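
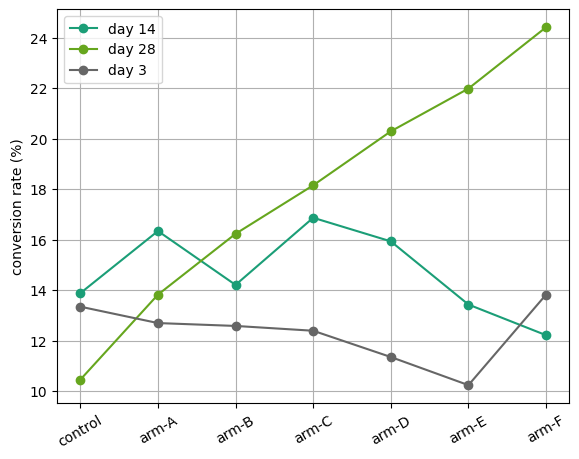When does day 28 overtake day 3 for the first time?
control: day 28 ≈ 10 vs day 3 ≈ 14 (not yet); arm-A: day 28 ≈ 14 vs day 3 ≈ 12 (first crossover).

arm-A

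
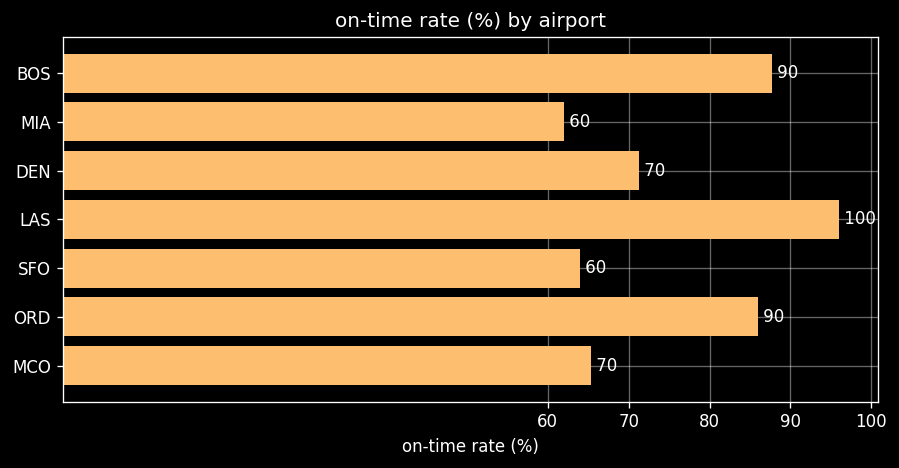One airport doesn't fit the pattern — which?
LAS ≈ 100; the rest sit between ≈ 60 and ≈ 90.

LAS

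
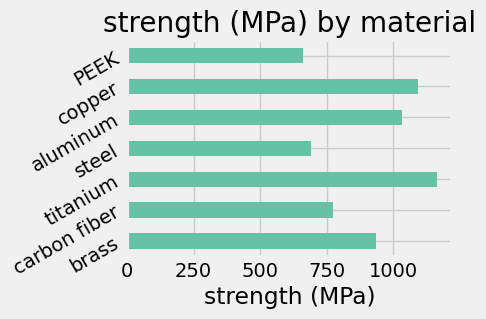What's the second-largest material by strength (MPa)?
copper

Top 3: titanium ≈ 1200, copper ≈ 1100, aluminum ≈ 1000.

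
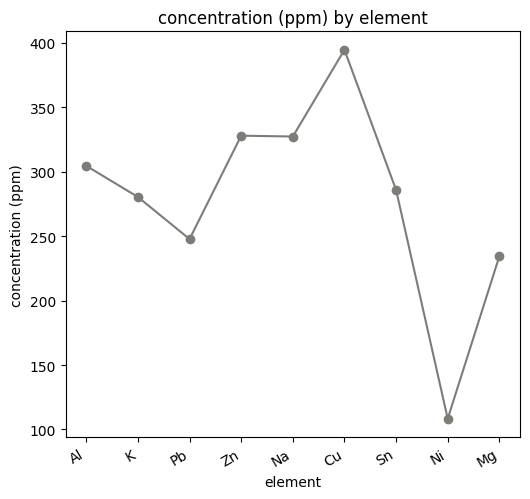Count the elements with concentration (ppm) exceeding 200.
Above 200: Al, K, Pb, Zn, Na, Cu, Sn, Mg.

8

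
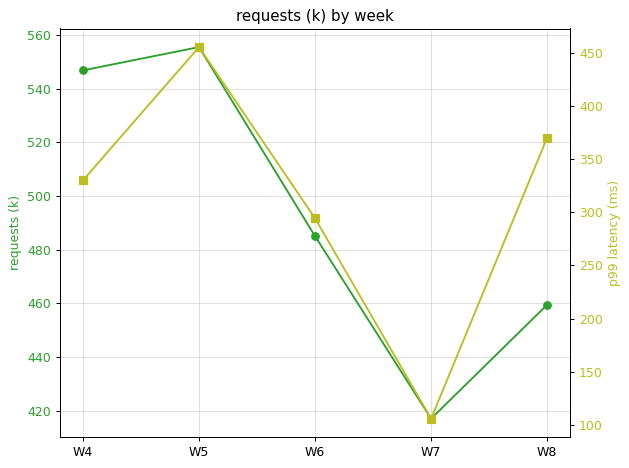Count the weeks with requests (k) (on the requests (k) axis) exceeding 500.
2

Above 500: W4, W5.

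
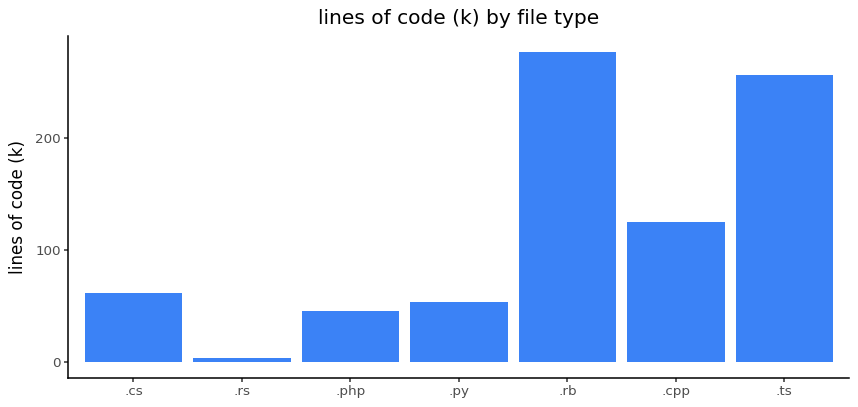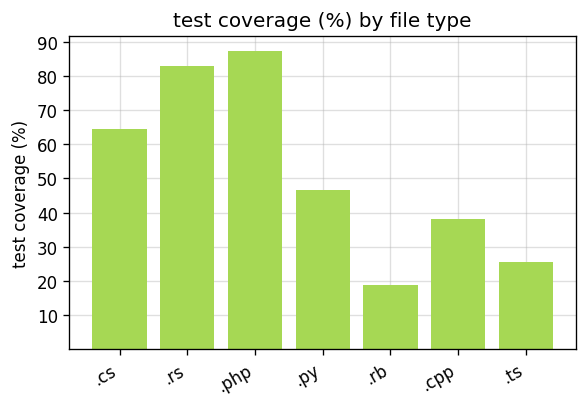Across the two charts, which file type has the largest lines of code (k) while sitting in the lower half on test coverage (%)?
Chart 2 median test coverage (%) ≈ 50; below-median file types: .rb, .cpp, .ts. Among those, .rb has the highest lines of code (k) (≈ 300).

.rb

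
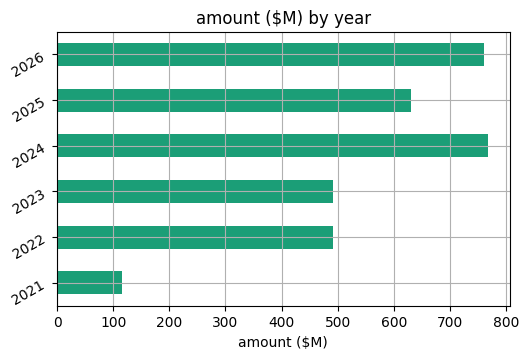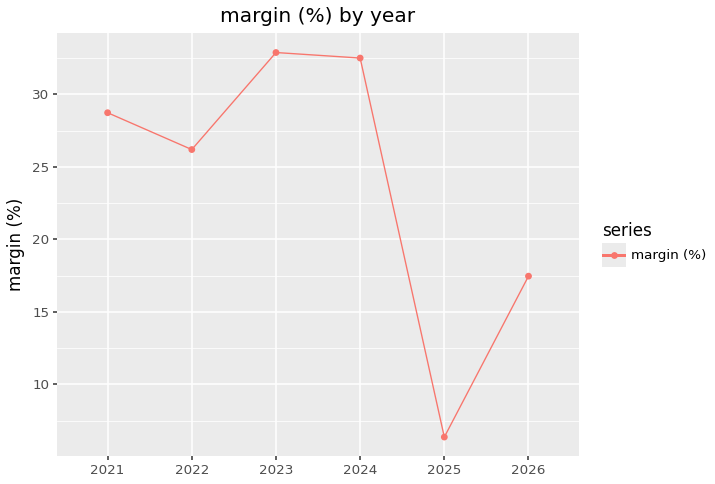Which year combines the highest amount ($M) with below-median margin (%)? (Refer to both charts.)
2026

Chart 2 median margin (%) ≈ 25; below-median years: 2022, 2025, 2026. Among those, 2026 has the highest amount ($M) (≈ 800).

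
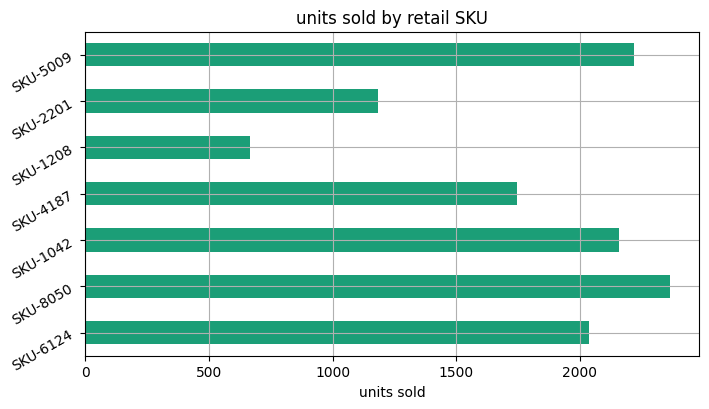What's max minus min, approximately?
≈ 1800

Max SKU-8050 ≈ 2400, min SKU-1208 ≈ 600; range ≈ 1800.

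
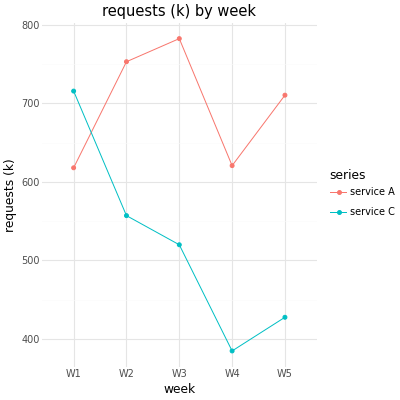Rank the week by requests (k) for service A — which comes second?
Top 3 for service A: W3 ≈ 800, W2 ≈ 750, W5 ≈ 700.

W2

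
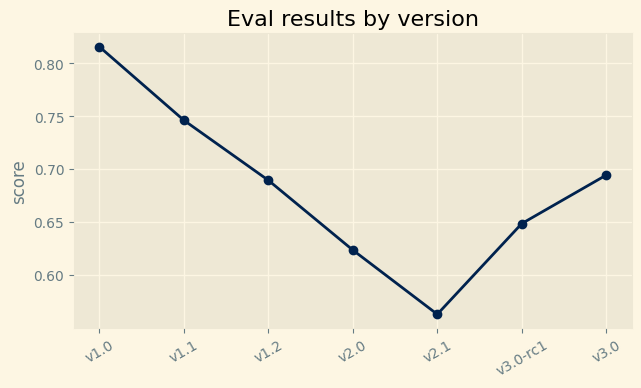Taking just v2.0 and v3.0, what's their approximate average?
≈ 0.65

(0.60 + 0.70) / 2 ≈ 0.65.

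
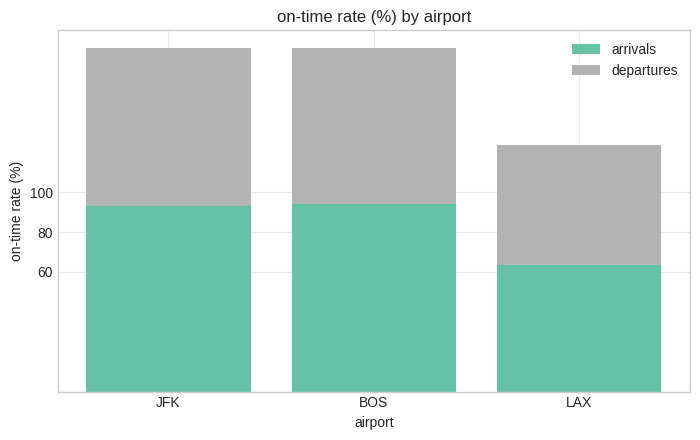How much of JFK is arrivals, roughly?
arrivals top ≈ 100, bottom ≈ 0; segment ≈ 100.

≈ 100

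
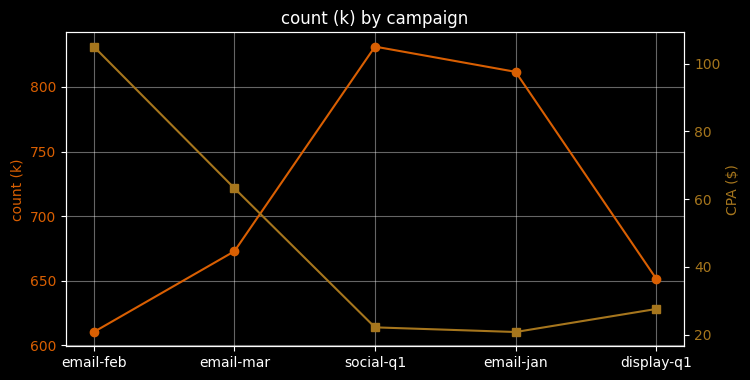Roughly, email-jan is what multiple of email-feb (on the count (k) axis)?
email-jan ≈ 820, email-feb ≈ 620; 820/620 ≈ 1.32.

≈ 1.32×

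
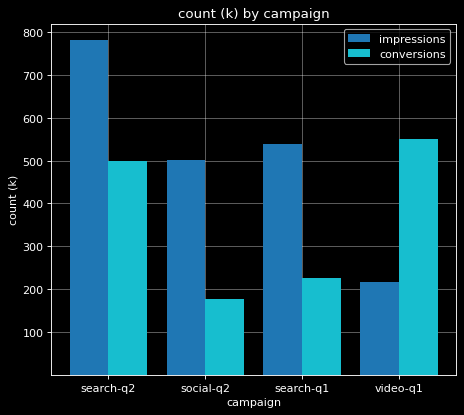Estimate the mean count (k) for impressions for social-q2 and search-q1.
≈ 500

(500 + 500) / 2 ≈ 500.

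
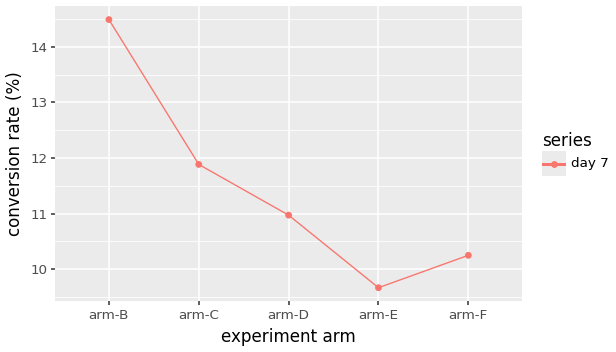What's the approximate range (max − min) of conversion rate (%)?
≈ 5.0

Max arm-B ≈ 14.5, min arm-E ≈ 9.5; range ≈ 5.0.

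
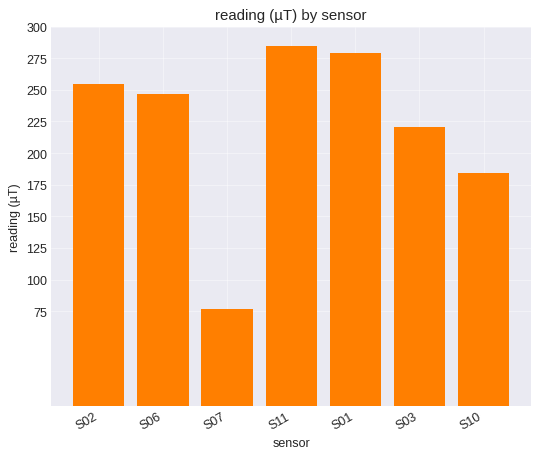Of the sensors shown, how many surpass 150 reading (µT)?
6

Above 150: S02, S06, S11, S01, S03, S10.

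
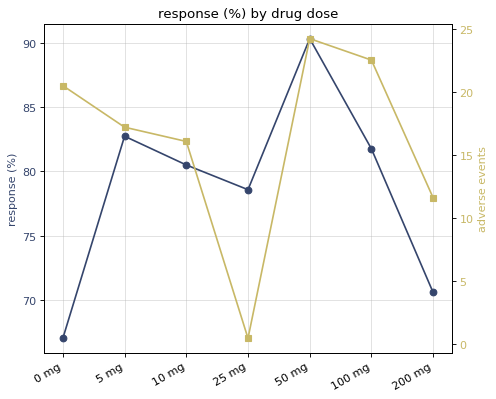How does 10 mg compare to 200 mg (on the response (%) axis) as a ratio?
10 mg ≈ 80, 200 mg ≈ 70; 80/70 ≈ 1.14.

≈ 1.14×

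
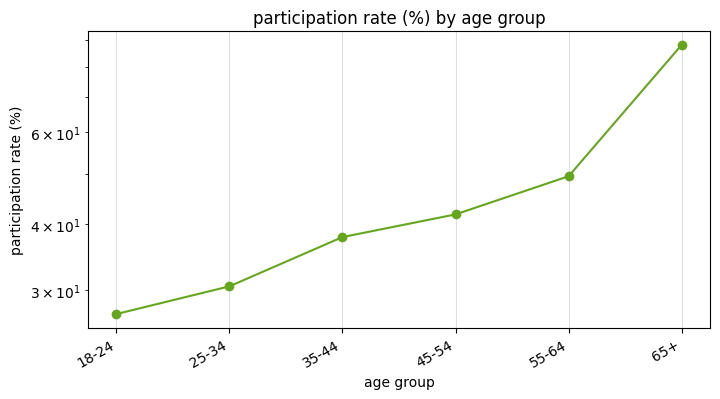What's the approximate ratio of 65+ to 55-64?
≈ 1.8×

65+ ≈ 90, 55-64 ≈ 50; 90/50 ≈ 1.8.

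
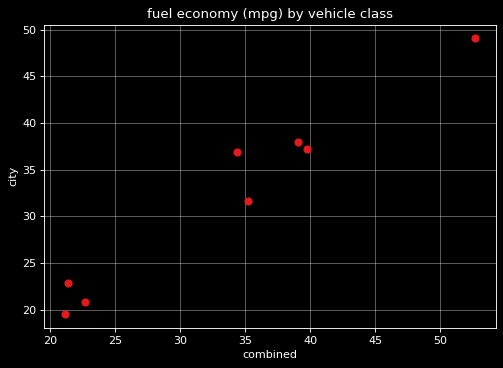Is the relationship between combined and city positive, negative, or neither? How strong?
Points are positively correlated; strong (|r| ≈ 1.0).

positive, strong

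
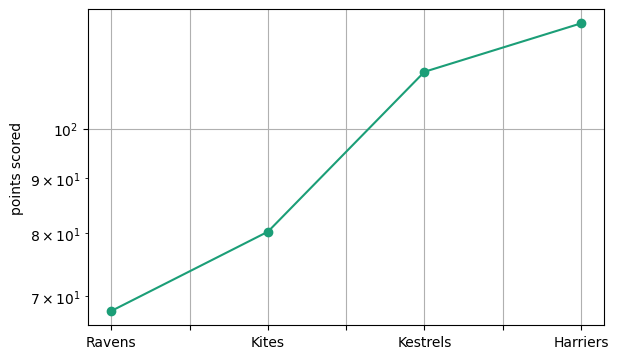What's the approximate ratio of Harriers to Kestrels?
≈ 1.09×

Harriers ≈ 125, Kestrels ≈ 115; 125/115 ≈ 1.09.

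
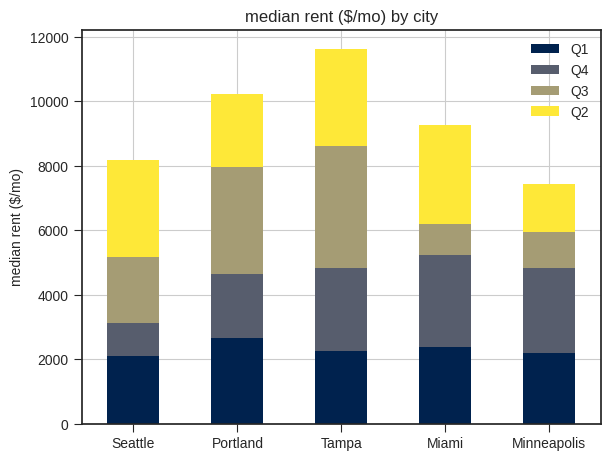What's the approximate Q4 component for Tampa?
≈ 3000

Q4 top ≈ 5000, bottom ≈ 2000; segment ≈ 3000.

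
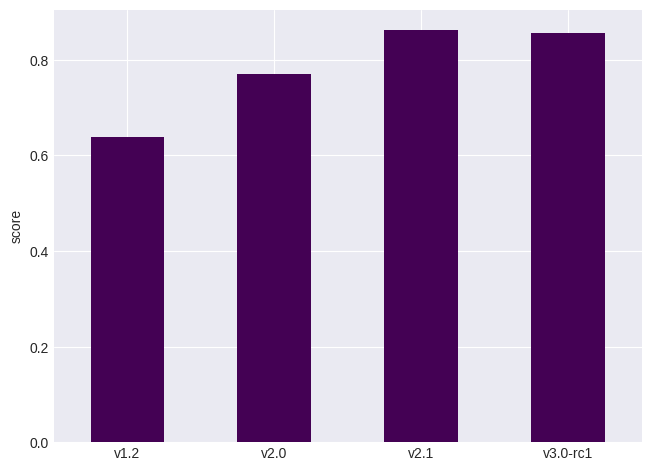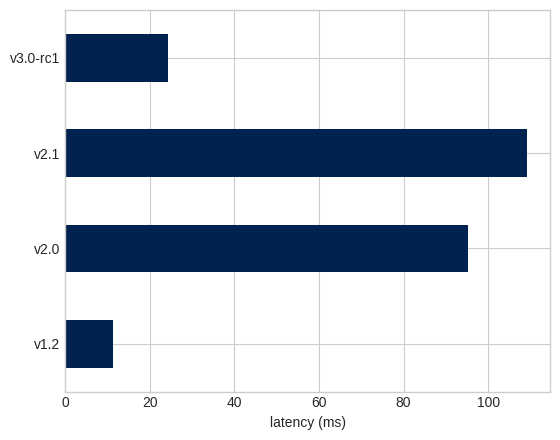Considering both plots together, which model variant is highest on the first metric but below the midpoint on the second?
v3.0-rc1

Chart 2 median latency (ms) ≈ 60; below-median model variants: v1.2, v3.0-rc1. Among those, v3.0-rc1 has the highest score (≈ 0.9).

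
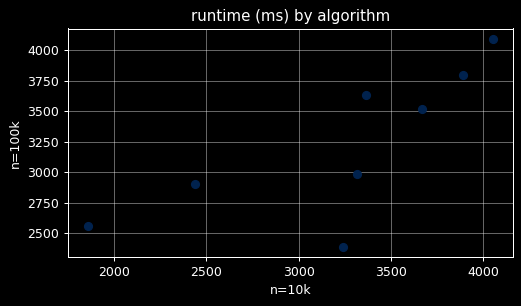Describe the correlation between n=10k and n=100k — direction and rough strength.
Points are positively correlated; strong (|r| ≈ 0.8).

positive, strong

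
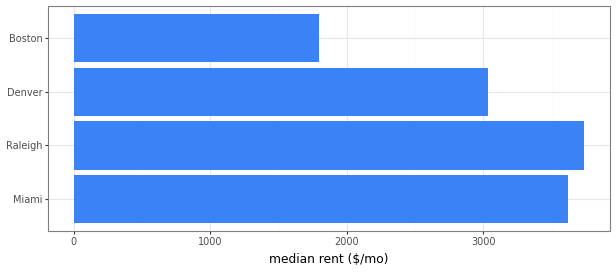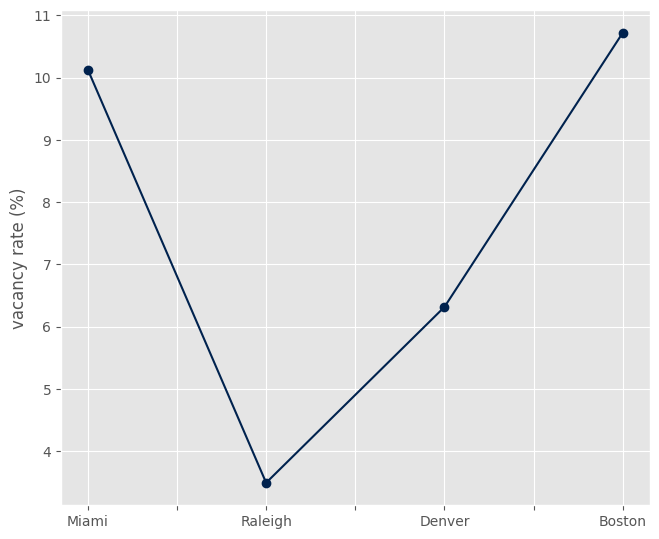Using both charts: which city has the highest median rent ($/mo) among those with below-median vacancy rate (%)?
Raleigh

Chart 2 median vacancy rate (%) ≈ 8; below-median cities: Raleigh, Denver. Among those, Raleigh has the highest median rent ($/mo) (≈ 3500).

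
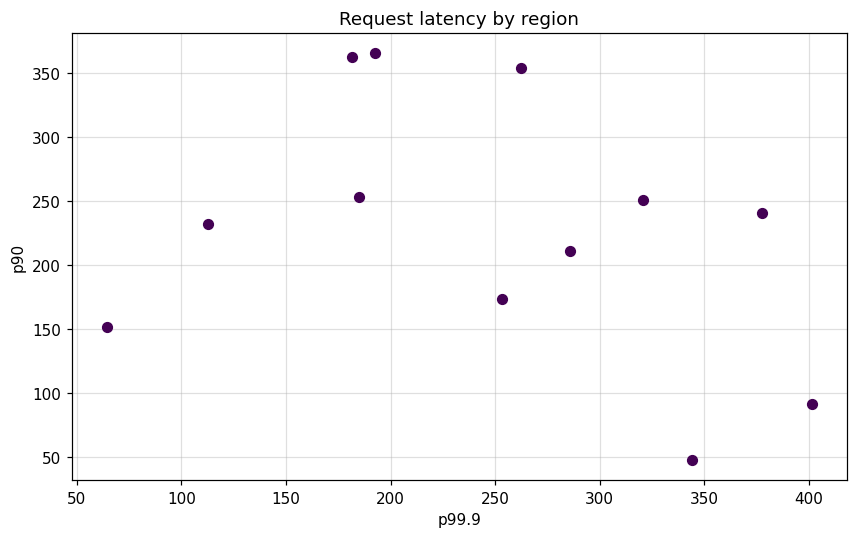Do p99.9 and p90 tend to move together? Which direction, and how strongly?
negative, weak

Points are negatively correlated; weak (|r| ≈ 0.3).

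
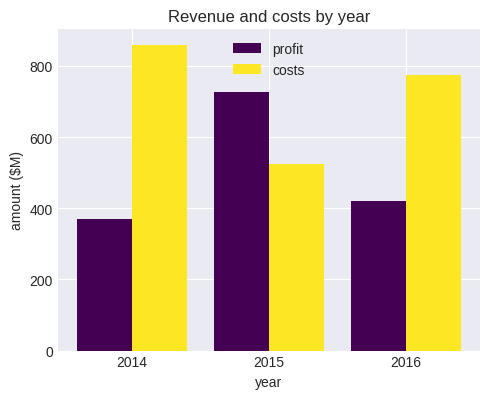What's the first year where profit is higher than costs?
2014: profit ≈ 400 vs costs ≈ 900 (not yet); 2015: profit ≈ 700 vs costs ≈ 500 (first crossover).

2015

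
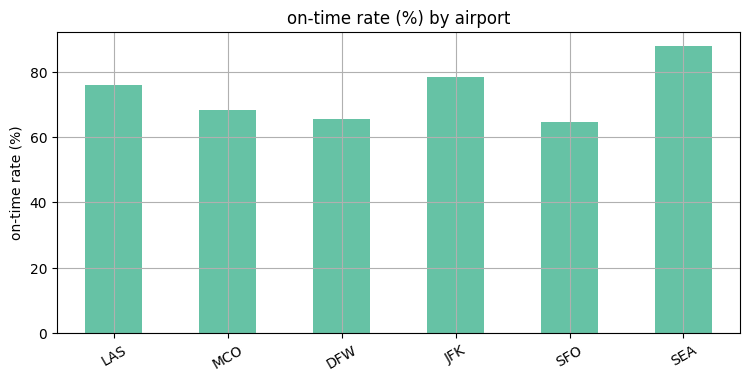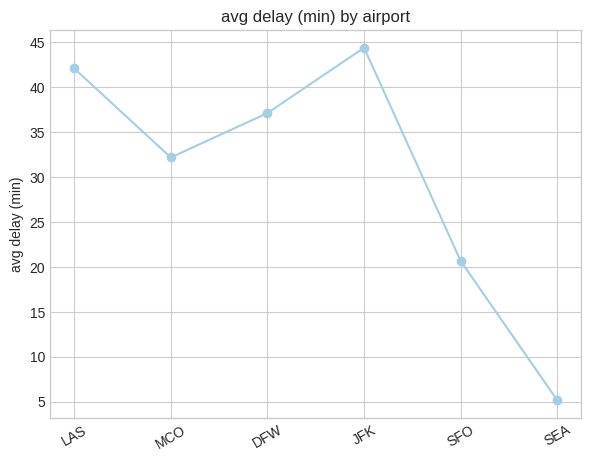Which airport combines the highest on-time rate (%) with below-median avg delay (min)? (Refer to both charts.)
Chart 2 median avg delay (min) ≈ 35; below-median airports: MCO, SFO, SEA. Among those, SEA has the highest on-time rate (%) (≈ 90).

SEA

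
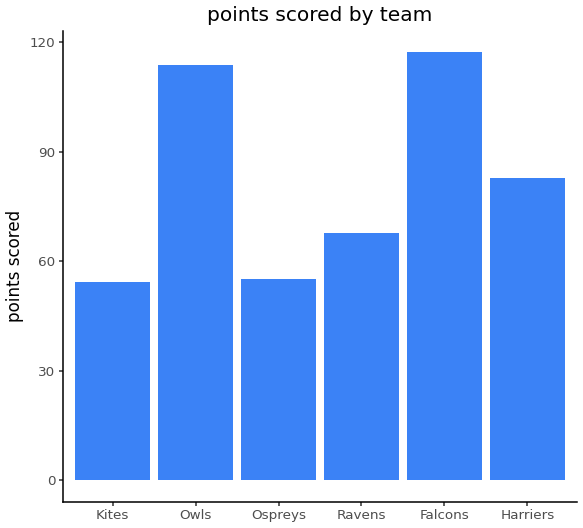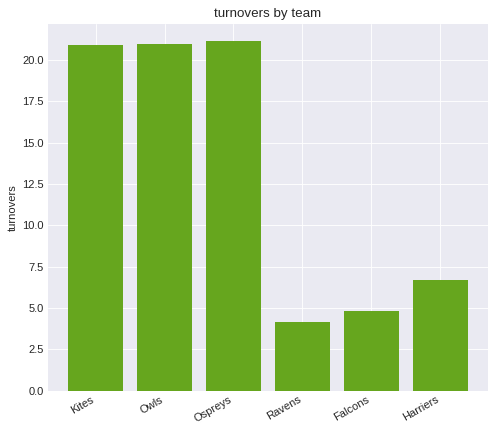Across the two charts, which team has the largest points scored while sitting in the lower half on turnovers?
Chart 2 median turnovers ≈ 14; below-median teams: Ravens, Falcons, Harriers. Among those, Falcons has the highest points scored (≈ 120).

Falcons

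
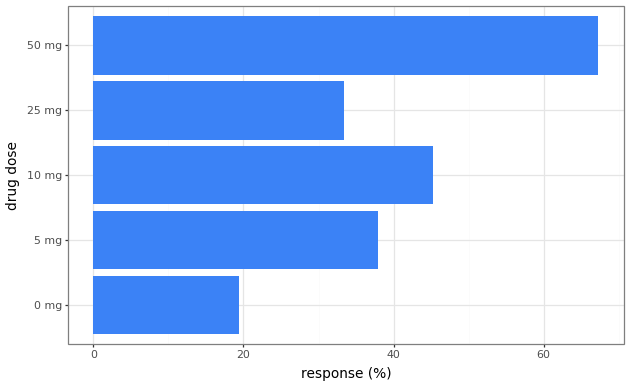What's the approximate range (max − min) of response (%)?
Max 50 mg ≈ 70, min 0 mg ≈ 20; range ≈ 50.

≈ 50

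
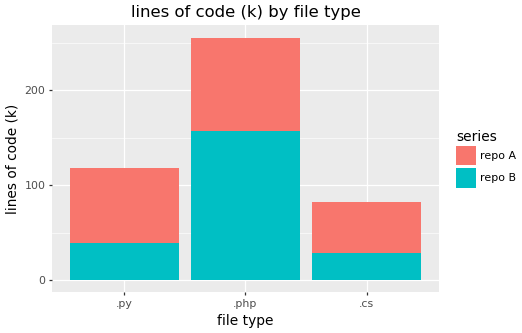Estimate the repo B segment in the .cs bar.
repo B top ≈ 25, bottom ≈ 0; segment ≈ 25.

≈ 25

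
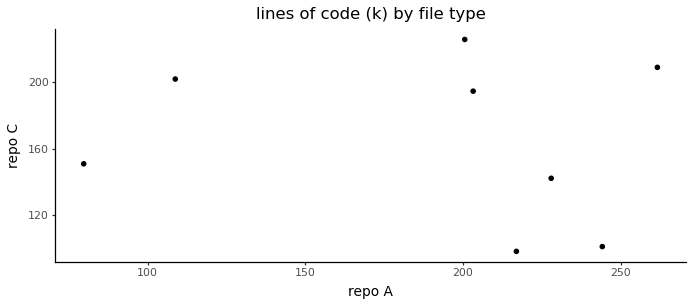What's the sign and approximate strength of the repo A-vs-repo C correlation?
Points are roughly uncorrelated; weak (|r| ≈ 0.2).

no clear correlation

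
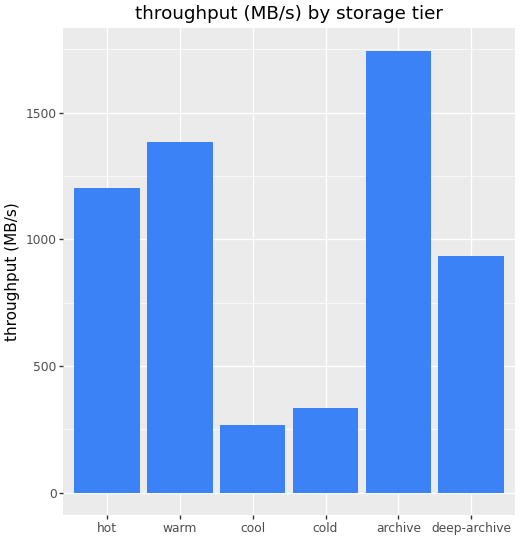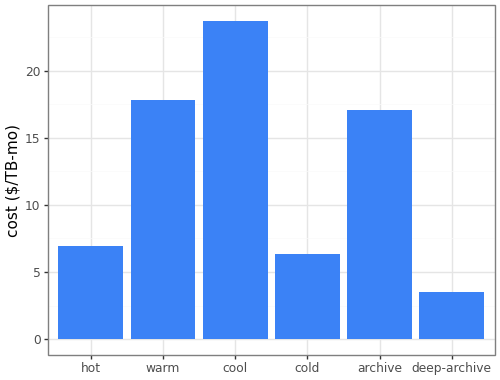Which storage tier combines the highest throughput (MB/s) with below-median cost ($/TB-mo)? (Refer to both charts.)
Chart 2 median cost ($/TB-mo) ≈ 10; below-median storage tiers: hot, cold, deep-archive. Among those, hot has the highest throughput (MB/s) (≈ 1200).

hot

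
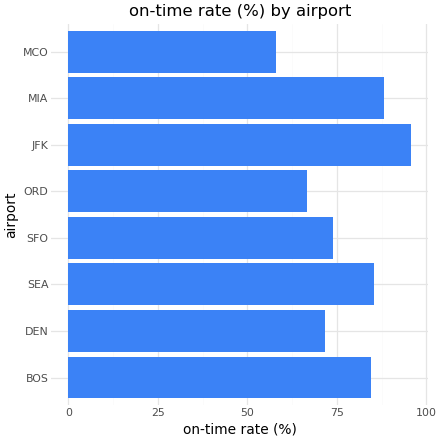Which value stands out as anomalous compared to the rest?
MCO ≈ 60; the rest sit between ≈ 70 and ≈ 100.

MCO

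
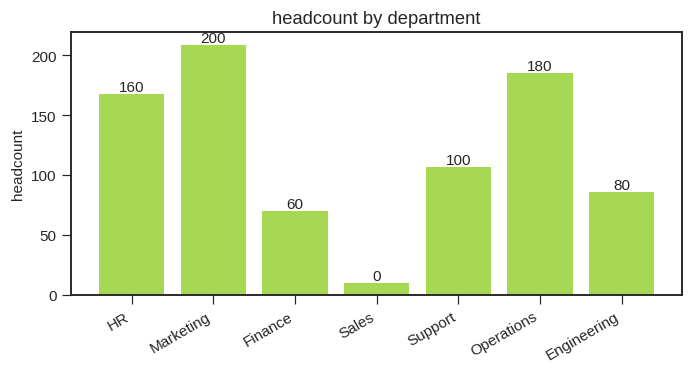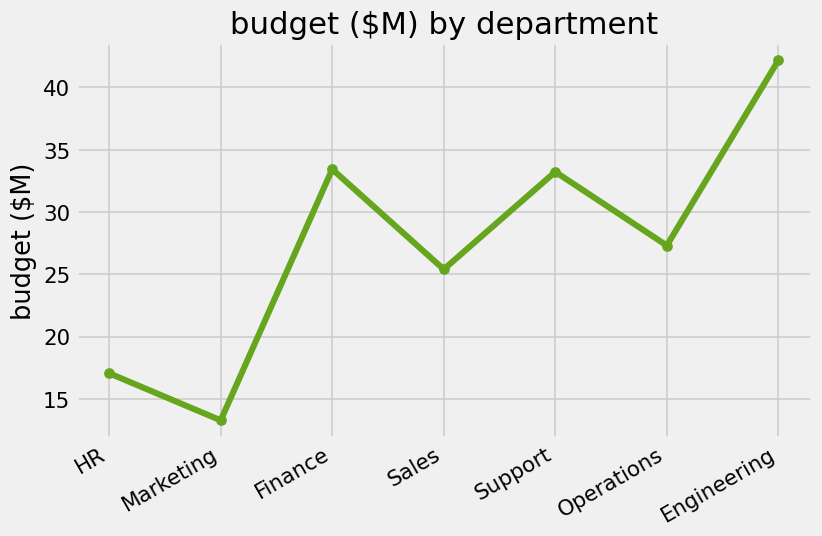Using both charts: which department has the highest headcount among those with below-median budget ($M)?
Chart 2 median budget ($M) ≈ 25; below-median departments: HR, Marketing, Sales. Among those, Marketing has the highest headcount (≈ 200).

Marketing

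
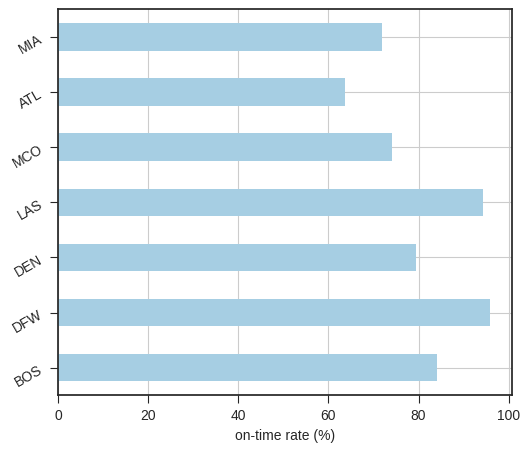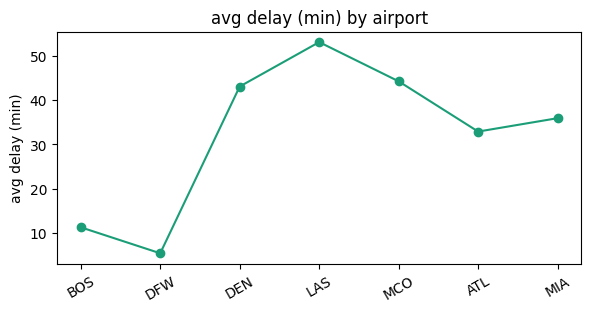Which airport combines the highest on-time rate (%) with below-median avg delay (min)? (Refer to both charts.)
DFW

Chart 2 median avg delay (min) ≈ 35; below-median airports: BOS, DFW, ATL. Among those, DFW has the highest on-time rate (%) (≈ 100).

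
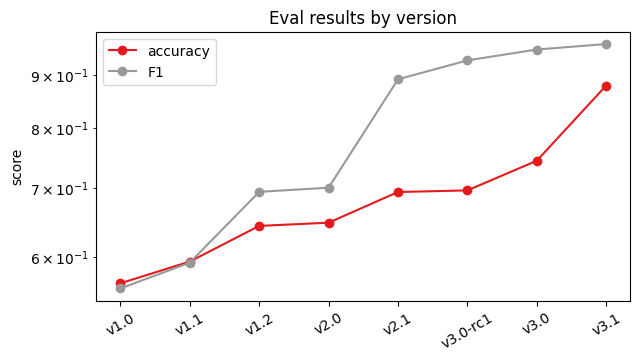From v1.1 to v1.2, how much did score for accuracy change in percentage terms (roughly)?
≈ +8.3%

v1.1 ≈ 0.60, v1.2 ≈ 0.65; (0.65 − 0.60) / 0.60 ≈ +8.3%.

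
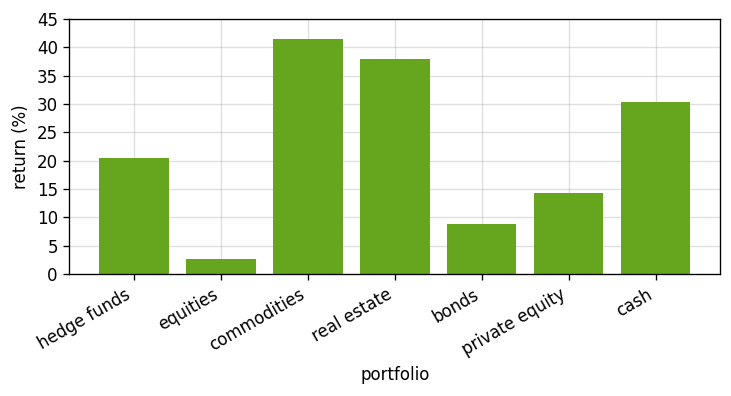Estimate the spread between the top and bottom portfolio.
Max commodities ≈ 40, min equities ≈ 5; range ≈ 35.

≈ 35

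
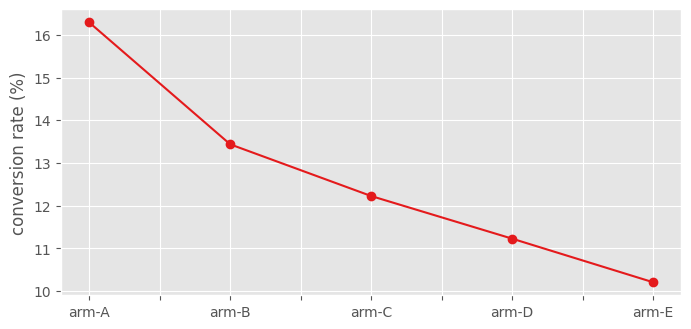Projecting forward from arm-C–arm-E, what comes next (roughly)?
≈ 9

Last three: 12, 11, 10 → slope ≈ -1/step → next ≈ 9.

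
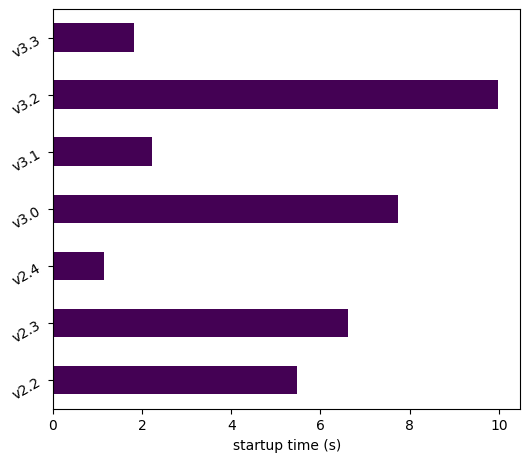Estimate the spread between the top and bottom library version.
Max v3.2 ≈ 10, min v2.4 ≈ 1; range ≈ 9.

≈ 9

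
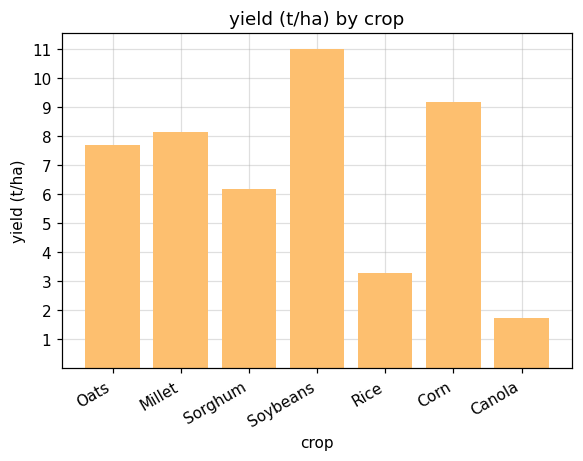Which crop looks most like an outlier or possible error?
Canola ≈ 2; the rest sit between ≈ 3 and ≈ 11.

Canola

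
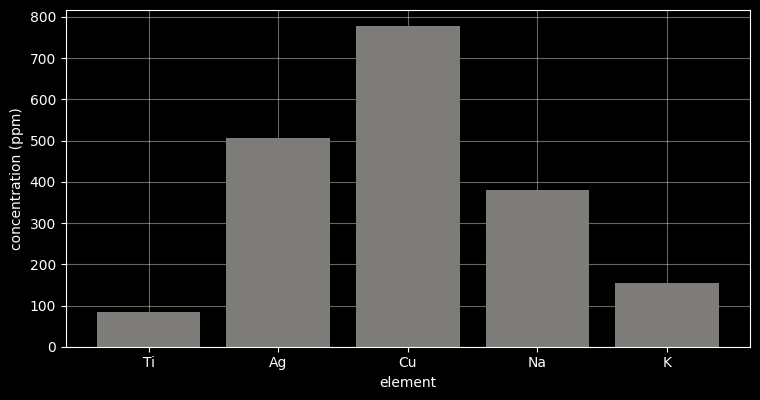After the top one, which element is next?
Top 3: Cu ≈ 800, Ag ≈ 500, Na ≈ 400.

Ag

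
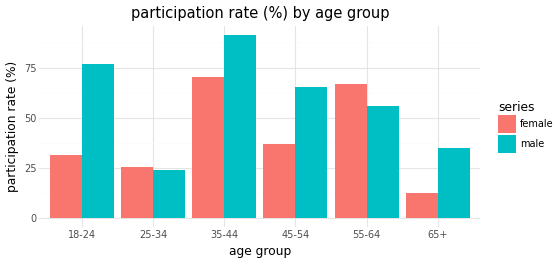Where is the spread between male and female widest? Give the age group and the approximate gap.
18-24: male ≈ 80, female ≈ 30 → gap ≈ 50. Next-largest (45-54) is only ≈ 30.

18-24, ≈ 50 %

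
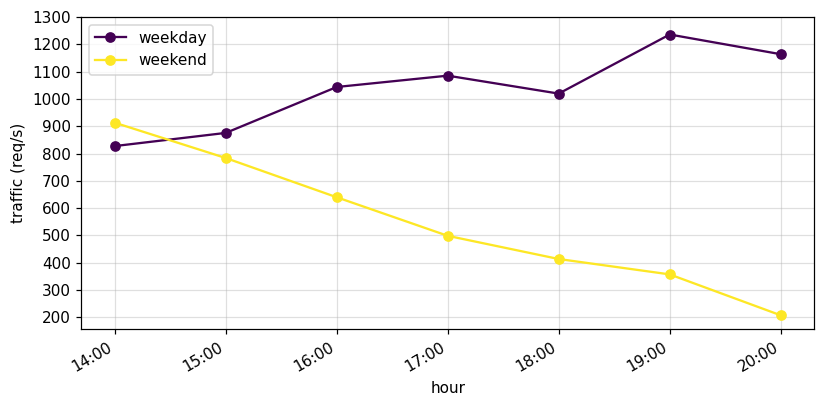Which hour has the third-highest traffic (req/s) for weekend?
16:00

Top 4 for weekend: 14:00 ≈ 900, 15:00 ≈ 800, 16:00 ≈ 600, 17:00 ≈ 500.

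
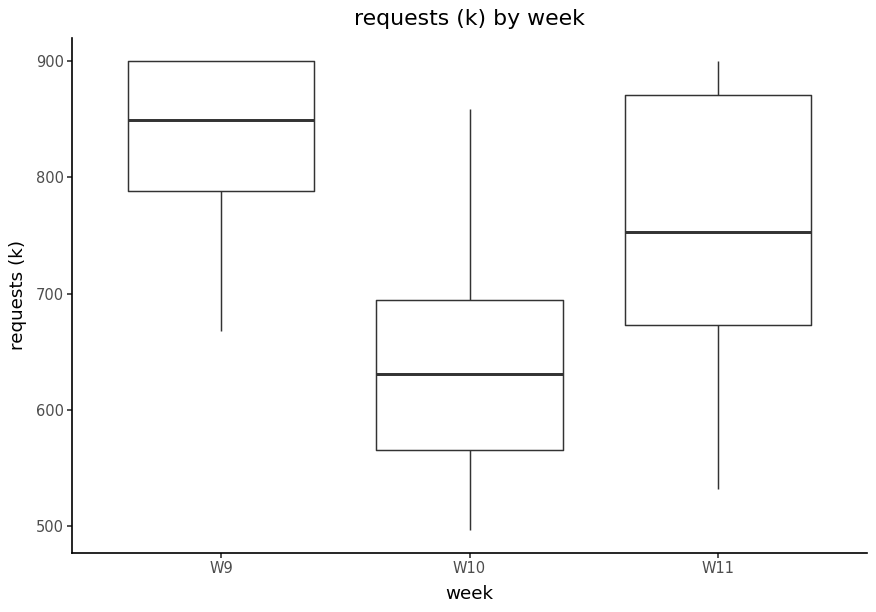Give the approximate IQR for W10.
Q3 ≈ 700, Q1 ≈ 560; IQR ≈ 140.

≈ 140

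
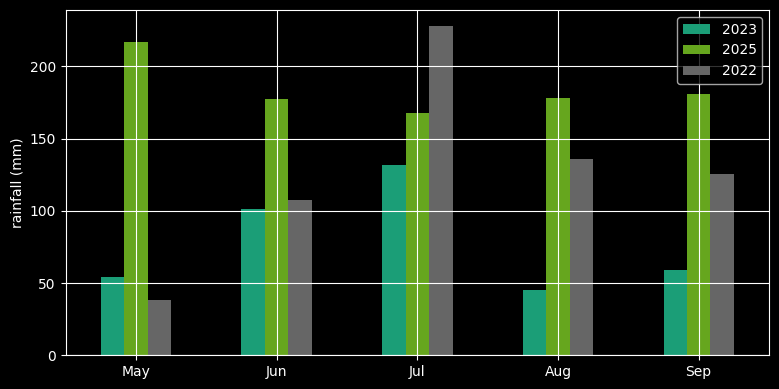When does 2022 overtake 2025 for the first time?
Jun: 2022 ≈ 100 vs 2025 ≈ 180 (not yet); Jul: 2022 ≈ 220 vs 2025 ≈ 160 (first crossover).

Jul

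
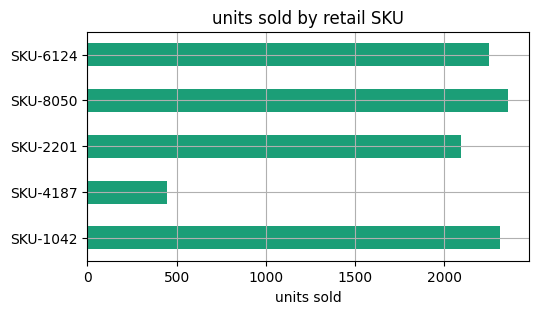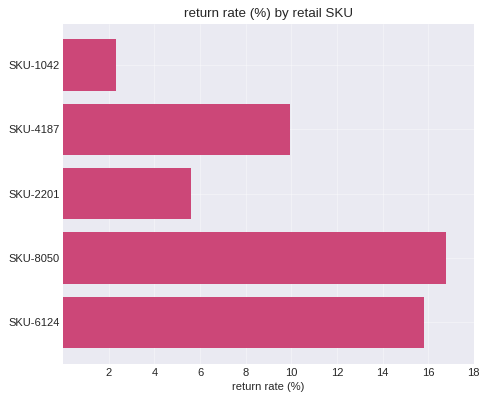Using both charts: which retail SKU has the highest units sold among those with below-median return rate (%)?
Chart 2 median return rate (%) ≈ 10; below-median retail SKUs: SKU-1042, SKU-2201. Among those, SKU-1042 has the highest units sold (≈ 2500).

SKU-1042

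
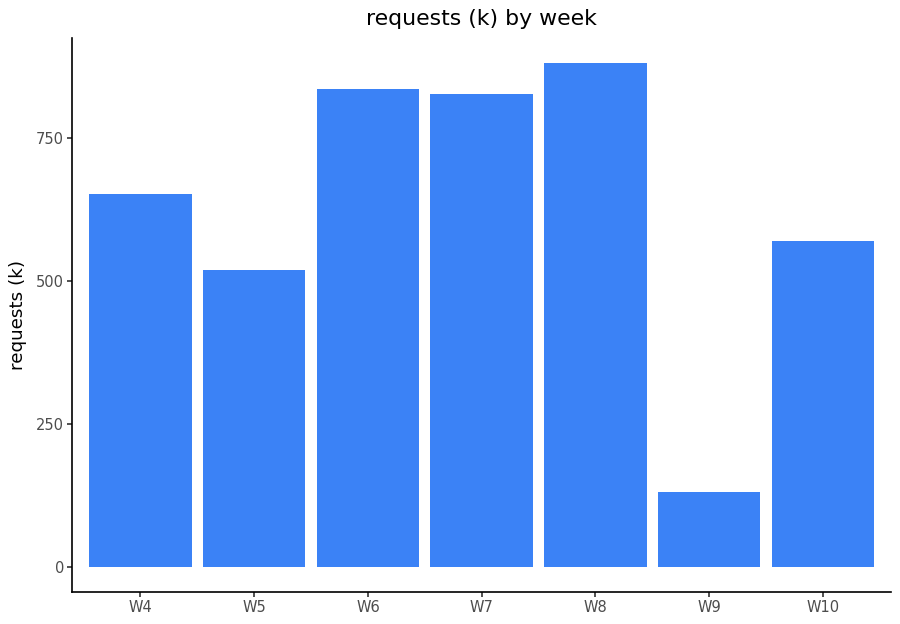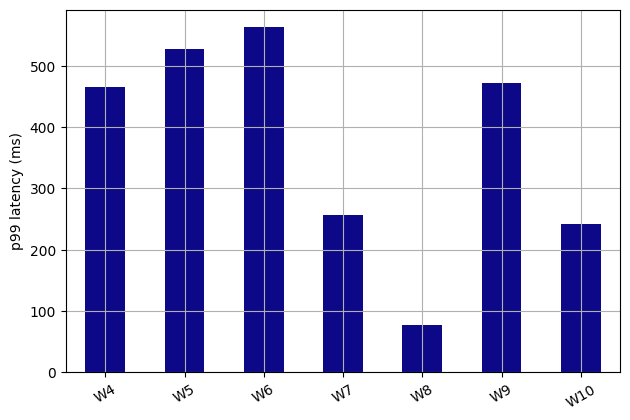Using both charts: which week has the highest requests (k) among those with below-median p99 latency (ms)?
W8

Chart 2 median p99 latency (ms) ≈ 500; below-median weeks: W7, W8, W10. Among those, W8 has the highest requests (k) (≈ 900).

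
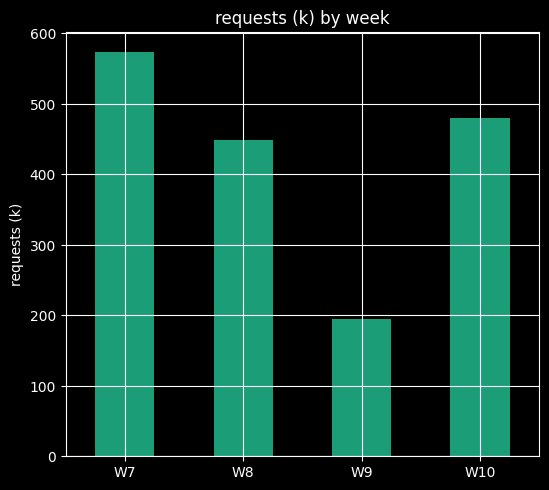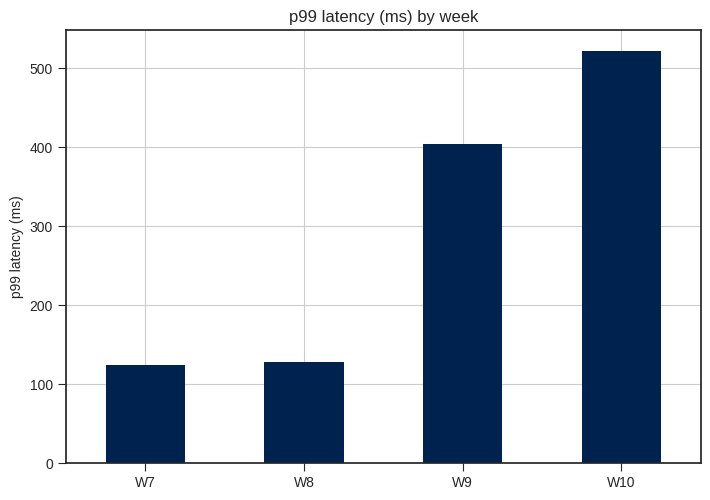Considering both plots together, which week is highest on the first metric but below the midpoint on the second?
W7

Chart 2 median p99 latency (ms) ≈ 250; below-median weeks: W7, W8. Among those, W7 has the highest requests (k) (≈ 600).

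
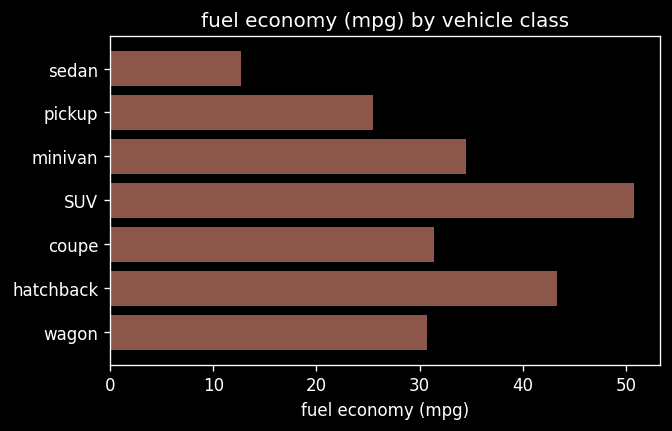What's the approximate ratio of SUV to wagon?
≈ 1.67×

SUV ≈ 50, wagon ≈ 30; 50/30 ≈ 1.67.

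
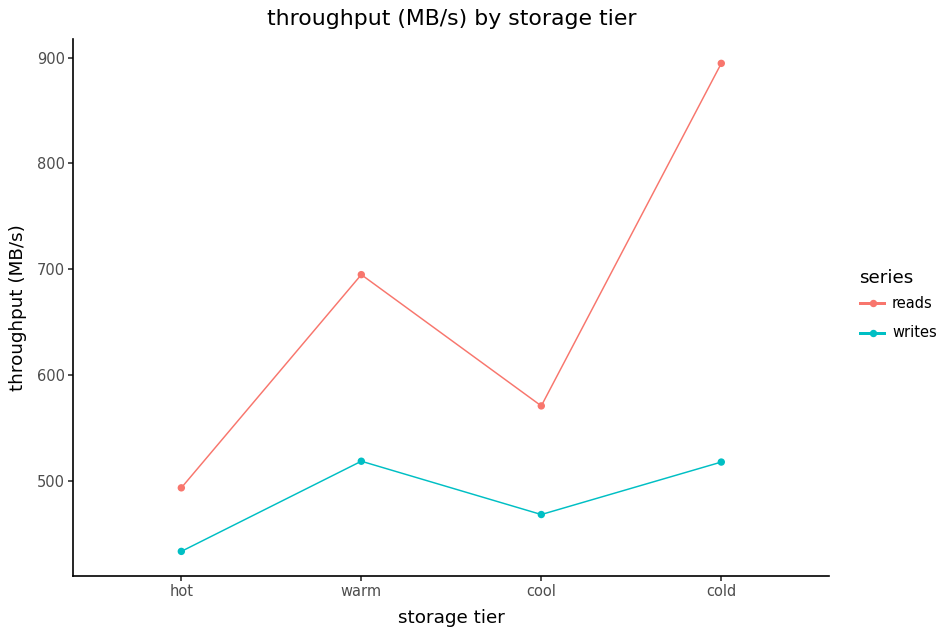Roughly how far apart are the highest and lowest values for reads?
Max cold ≈ 900, min hot ≈ 500; range ≈ 400.

≈ 400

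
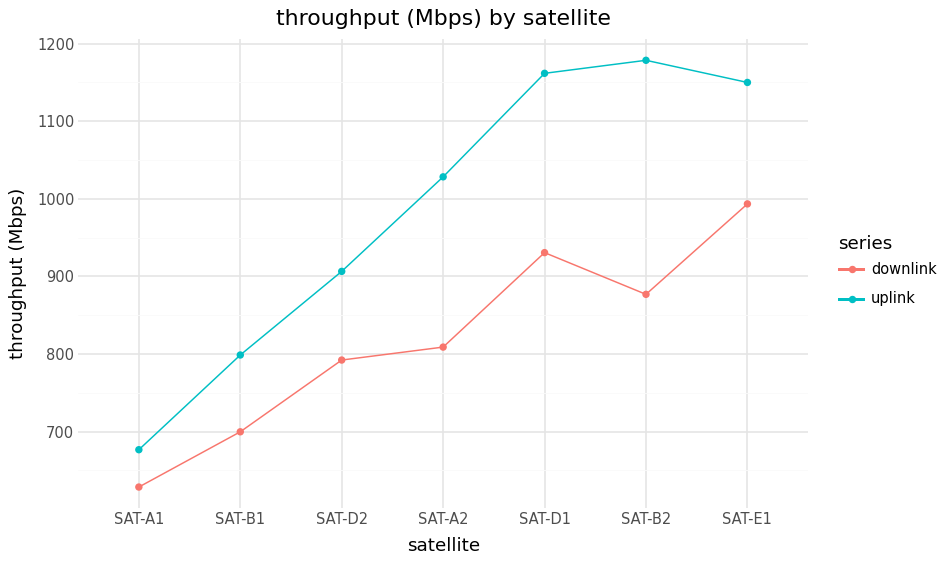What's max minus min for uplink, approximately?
Max SAT-B2 ≈ 1200, min SAT-A1 ≈ 700; range ≈ 500.

≈ 500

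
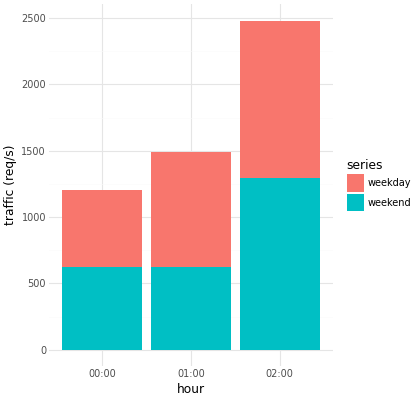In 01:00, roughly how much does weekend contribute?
≈ 500

weekend top ≈ 500, bottom ≈ 0; segment ≈ 500.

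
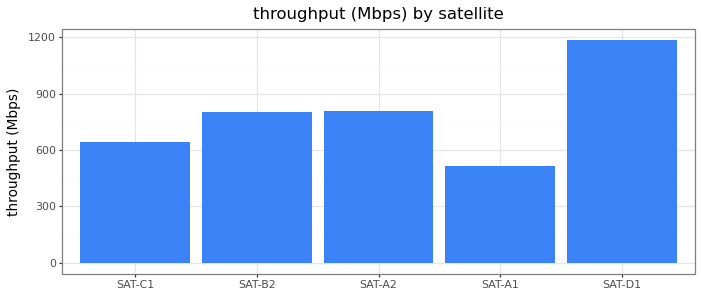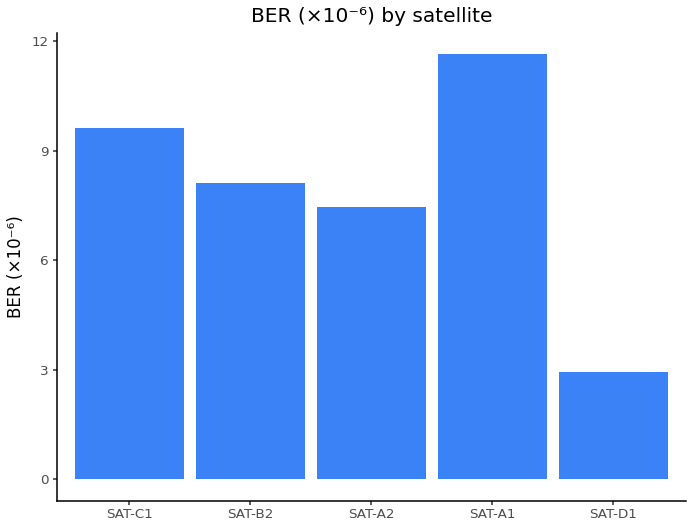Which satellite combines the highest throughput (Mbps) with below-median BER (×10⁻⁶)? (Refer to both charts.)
SAT-D1

Chart 2 median BER (×10⁻⁶) ≈ 8; below-median satellites: SAT-A2, SAT-D1. Among those, SAT-D1 has the highest throughput (Mbps) (≈ 1200).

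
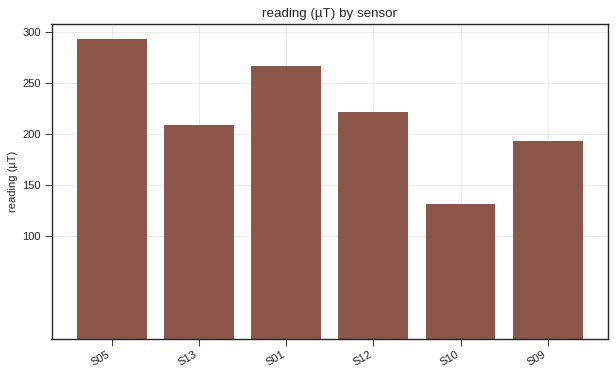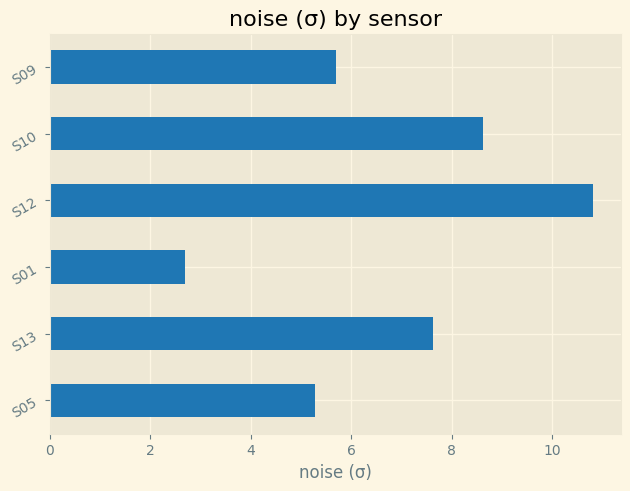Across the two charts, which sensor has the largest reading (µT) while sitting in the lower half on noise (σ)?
S05

Chart 2 median noise (σ) ≈ 7; below-median sensors: S05, S01, S09. Among those, S05 has the highest reading (µT) (≈ 300).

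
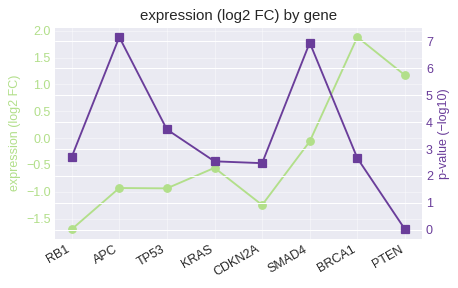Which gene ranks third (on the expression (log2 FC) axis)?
SMAD4

Top 4 (on the expression (log2 FC) axis): BRCA1 ≈ 2.0, PTEN ≈ 1.0, SMAD4 ≈ 0.0, KRAS ≈ -0.5.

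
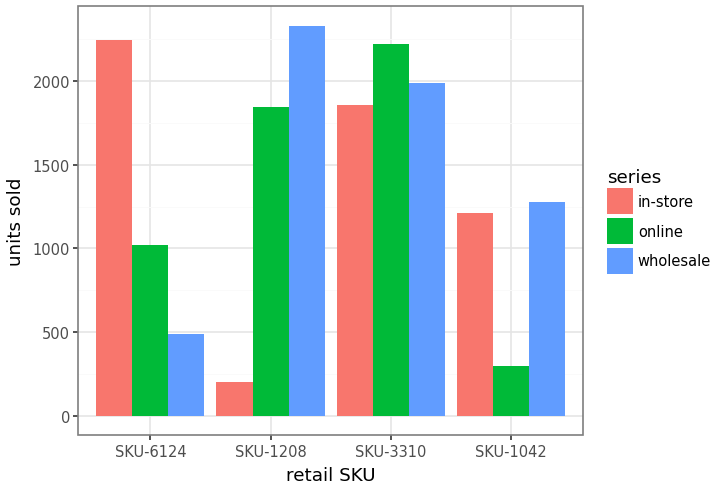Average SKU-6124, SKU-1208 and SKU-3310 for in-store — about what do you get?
≈ 1400

(2200 + 200 + 1800) / 3 ≈ 1400.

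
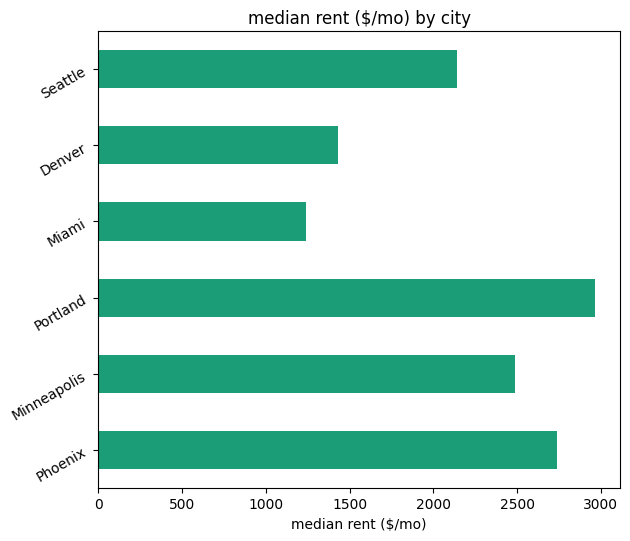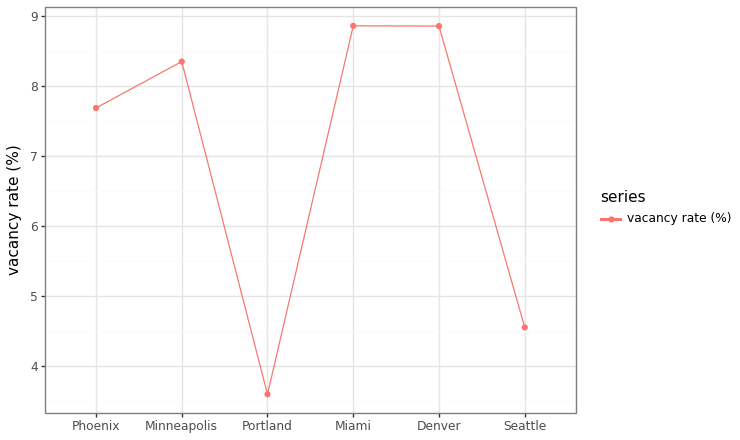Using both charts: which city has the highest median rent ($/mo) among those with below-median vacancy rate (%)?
Portland

Chart 2 median vacancy rate (%) ≈ 8; below-median cities: Phoenix, Portland, Seattle. Among those, Portland has the highest median rent ($/mo) (≈ 3000).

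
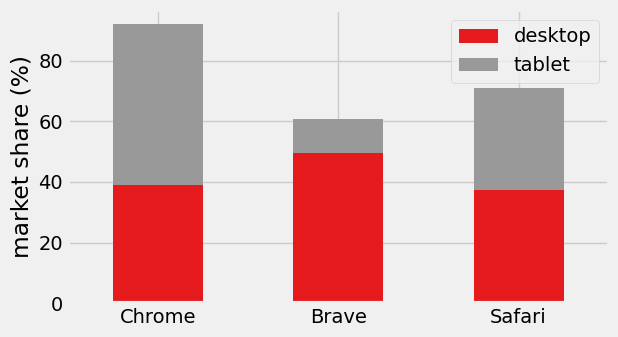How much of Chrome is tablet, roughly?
tablet top ≈ 90, bottom ≈ 40; segment ≈ 50.

≈ 50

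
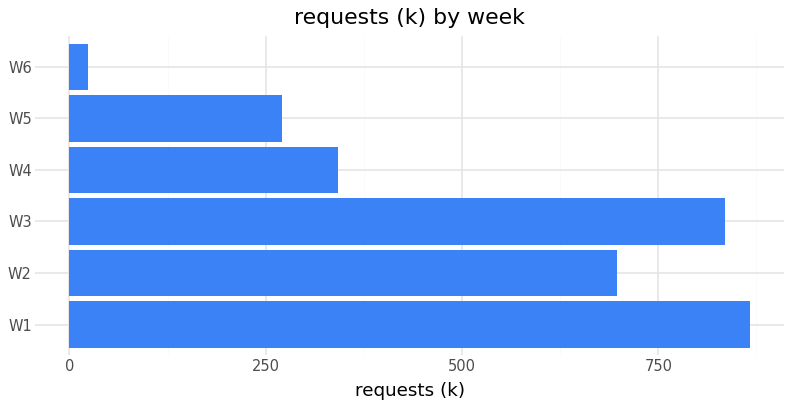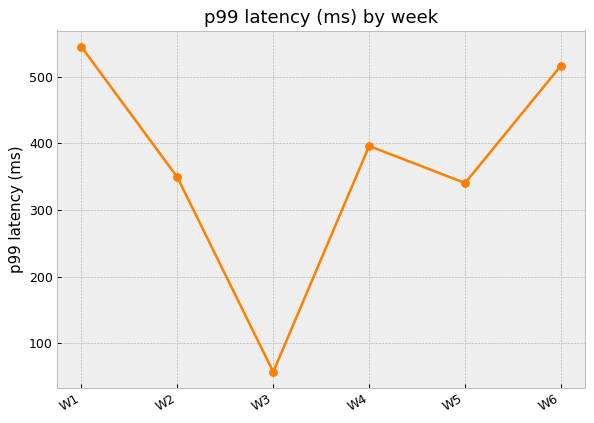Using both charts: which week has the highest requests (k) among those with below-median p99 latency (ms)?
Chart 2 median p99 latency (ms) ≈ 350; below-median weeks: W2, W3, W5. Among those, W3 has the highest requests (k) (≈ 800).

W3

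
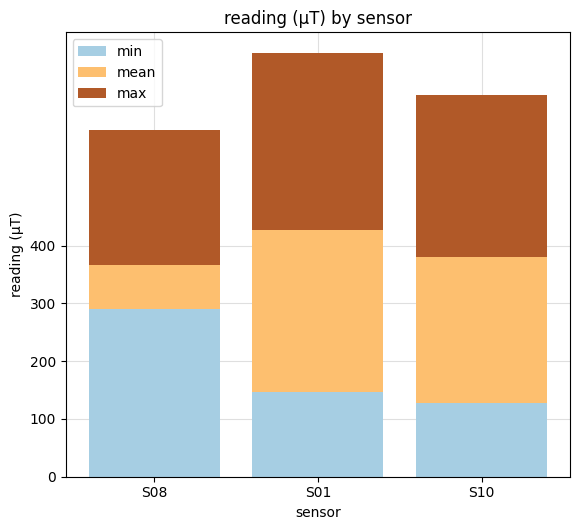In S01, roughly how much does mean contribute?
mean top ≈ 400, bottom ≈ 100; segment ≈ 300.

≈ 300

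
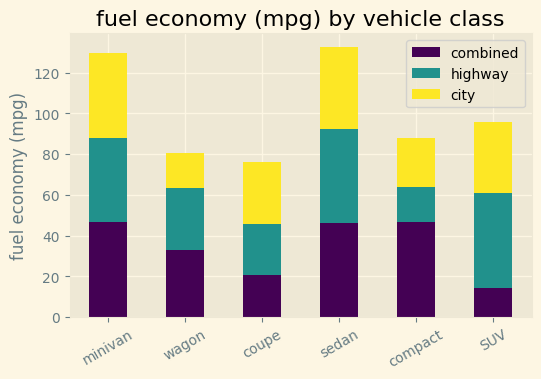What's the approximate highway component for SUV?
highway top ≈ 60, bottom ≈ 20; segment ≈ 40.

≈ 40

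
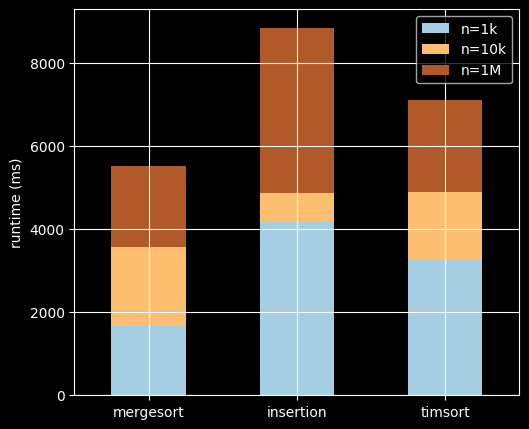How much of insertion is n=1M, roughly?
n=1M top ≈ 9000, bottom ≈ 5000; segment ≈ 4000.

≈ 4000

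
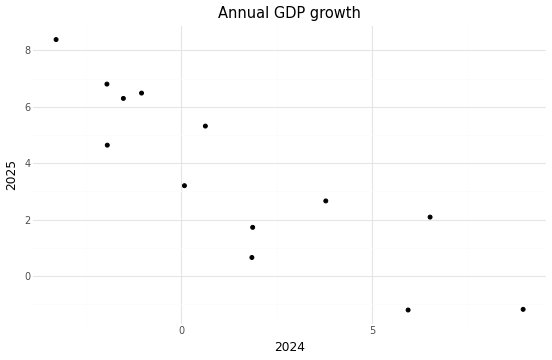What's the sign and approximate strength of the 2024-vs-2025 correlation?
Points are negatively correlated; strong (|r| ≈ 0.9).

negative, strong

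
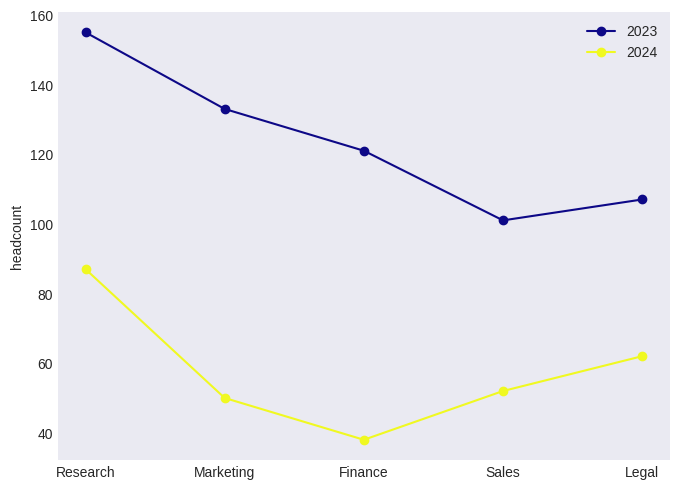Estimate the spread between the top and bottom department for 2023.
≈ 60

Max Research ≈ 160, min Sales ≈ 100; range ≈ 60.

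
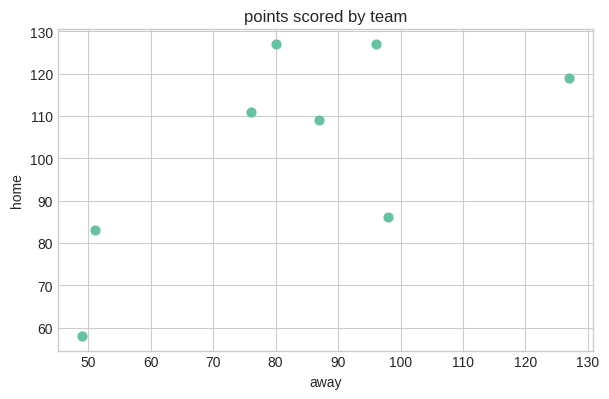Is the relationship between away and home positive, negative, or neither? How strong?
Points are positively correlated; moderate (|r| ≈ 0.6).

positive, moderate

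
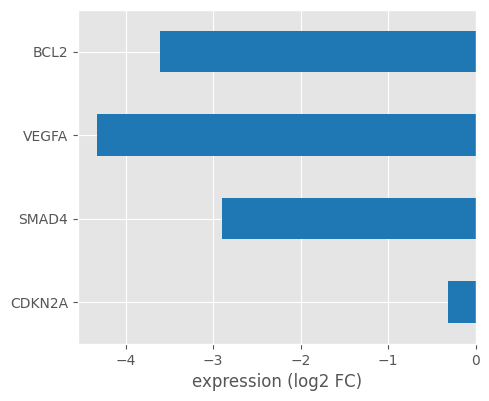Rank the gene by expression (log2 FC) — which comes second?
SMAD4

Top 3: CDKN2A ≈ -0.5, SMAD4 ≈ -3.0, BCL2 ≈ -3.5.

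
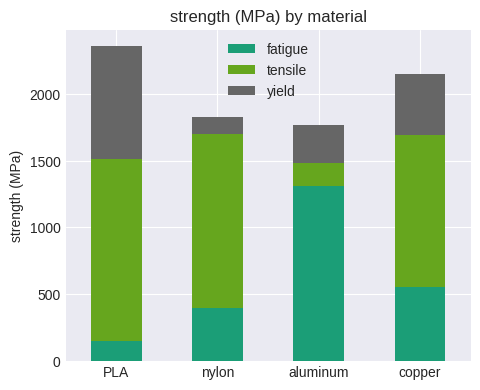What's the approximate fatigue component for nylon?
fatigue top ≈ 400, bottom ≈ 0; segment ≈ 400.

≈ 400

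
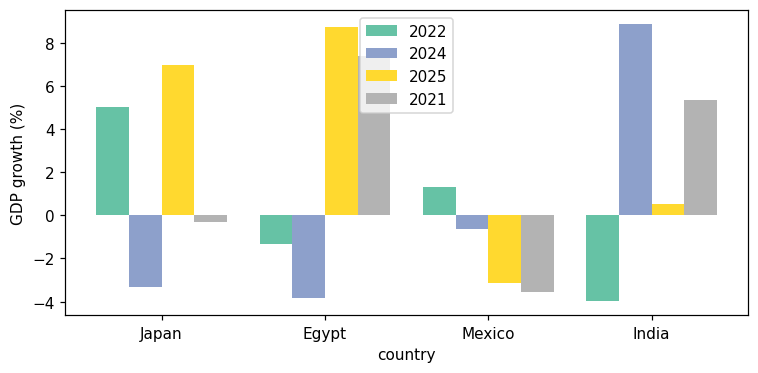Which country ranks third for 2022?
Egypt

Top 4 for 2022: Japan ≈ 6, Mexico ≈ 2, Egypt ≈ -2, India ≈ -4.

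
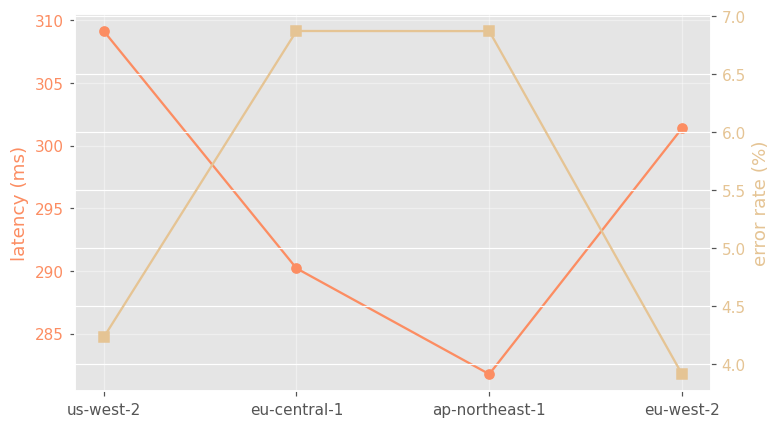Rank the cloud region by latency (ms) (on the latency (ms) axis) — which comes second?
Top 3 (on the latency (ms) axis): us-west-2 ≈ 310, eu-west-2 ≈ 300, eu-central-1 ≈ 290.

eu-west-2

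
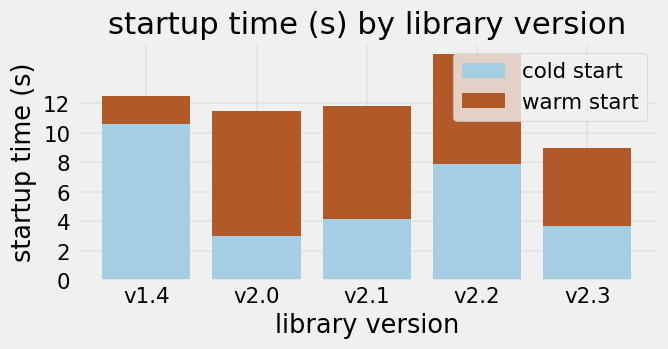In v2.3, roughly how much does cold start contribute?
≈ 4

cold start top ≈ 4, bottom ≈ 0; segment ≈ 4.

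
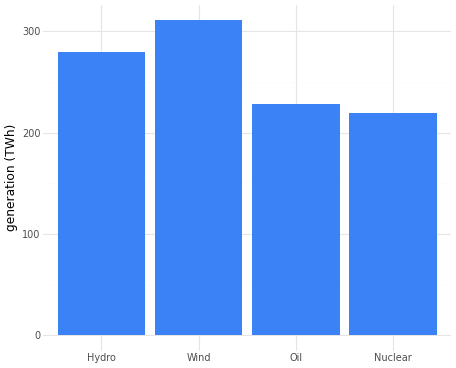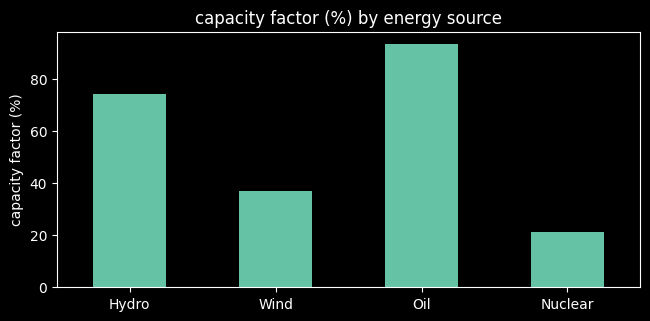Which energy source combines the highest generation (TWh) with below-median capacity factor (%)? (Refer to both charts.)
Wind

Chart 2 median capacity factor (%) ≈ 60; below-median energy sources: Wind, Nuclear. Among those, Wind has the highest generation (TWh) (≈ 300).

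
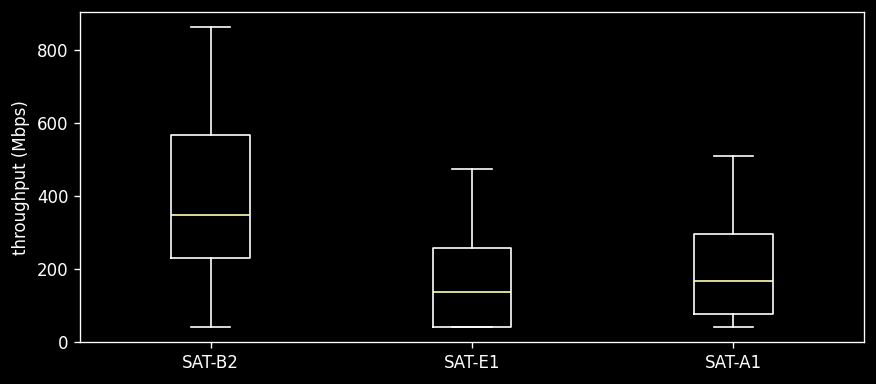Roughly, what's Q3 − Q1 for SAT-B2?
≈ 300

Q3 ≈ 550, Q1 ≈ 250; IQR ≈ 300.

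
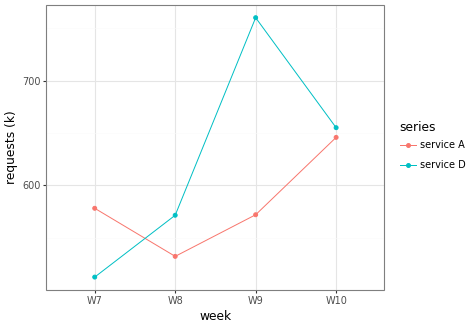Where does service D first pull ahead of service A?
W8

W7: service D ≈ 525 vs service A ≈ 575 (not yet); W8: service D ≈ 575 vs service A ≈ 525 (first crossover).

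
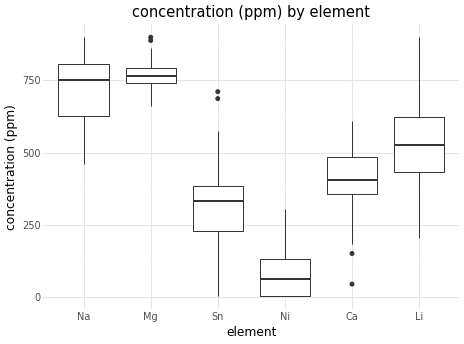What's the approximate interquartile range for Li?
Q3 ≈ 600, Q1 ≈ 400; IQR ≈ 200.

≈ 200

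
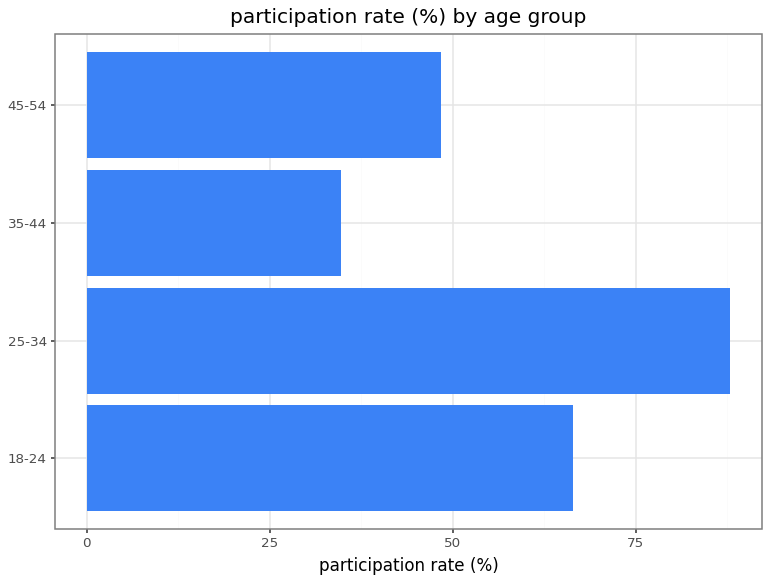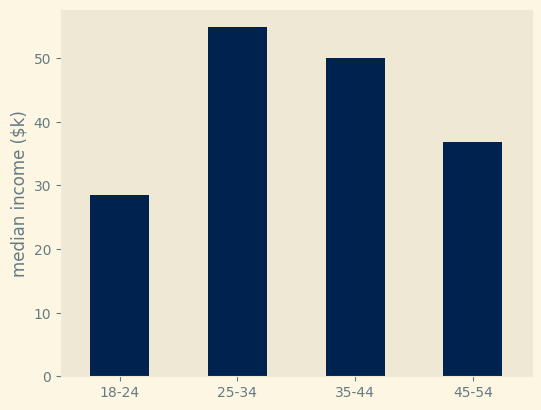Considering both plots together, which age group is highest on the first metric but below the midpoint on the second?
Chart 2 median median income ($k) ≈ 40; below-median age groups: 18-24, 45-54. Among those, 18-24 has the highest participation rate (%) (≈ 70).

18-24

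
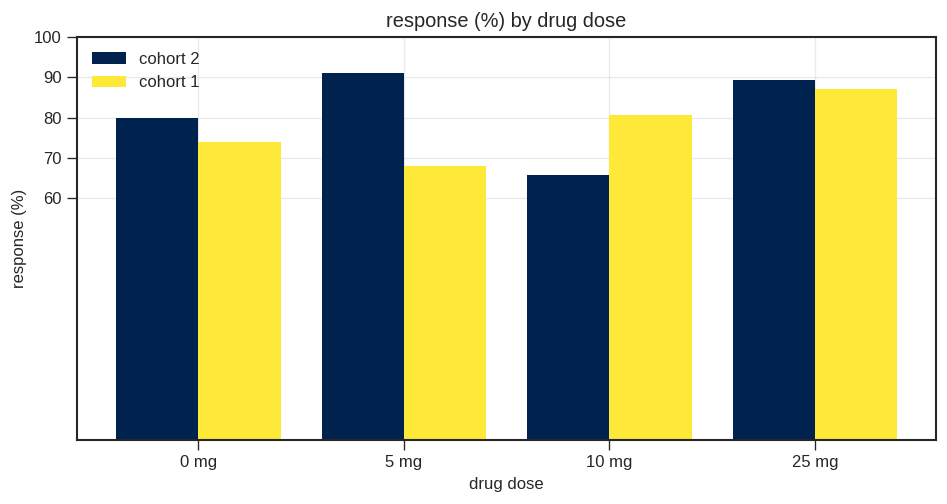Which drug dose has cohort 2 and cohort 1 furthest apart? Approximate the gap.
5 mg: cohort 2 ≈ 90, cohort 1 ≈ 70 → gap ≈ 20. Next-largest (10 mg) is only ≈ 10.

5 mg, ≈ 20 %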